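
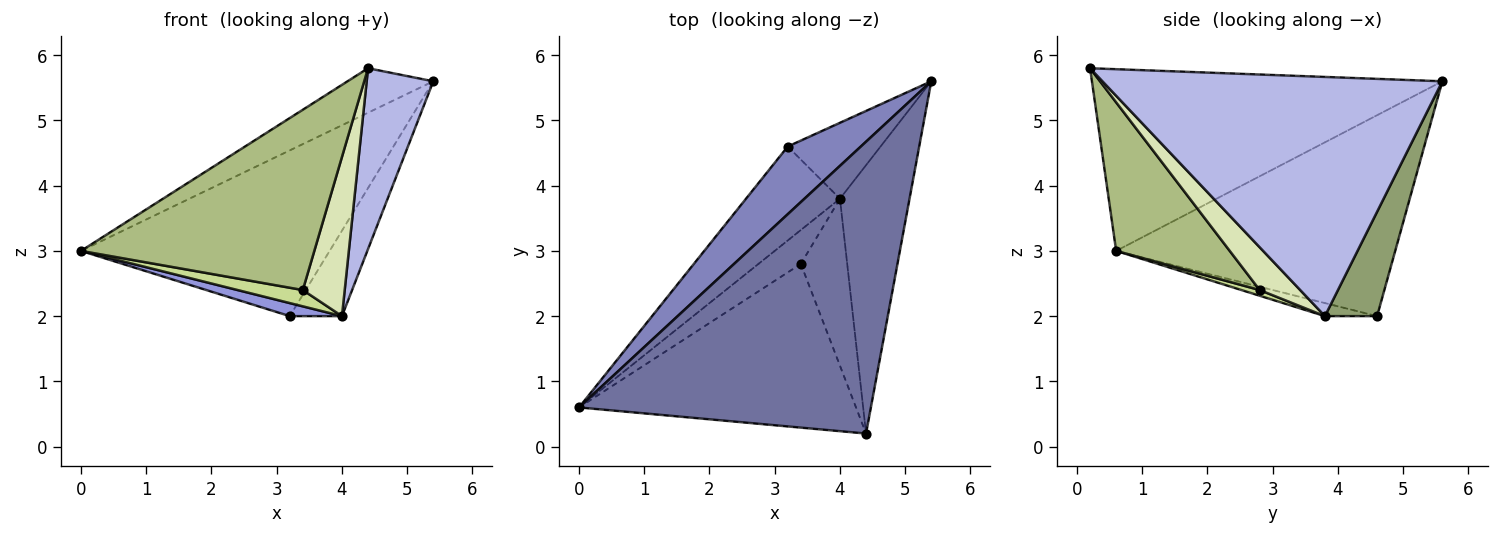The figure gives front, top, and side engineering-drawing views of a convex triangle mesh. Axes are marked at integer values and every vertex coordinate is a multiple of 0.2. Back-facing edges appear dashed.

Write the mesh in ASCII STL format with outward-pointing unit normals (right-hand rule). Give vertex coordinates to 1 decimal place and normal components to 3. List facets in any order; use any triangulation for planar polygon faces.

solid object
 facet normal -0.524 0.128 0.842
  outer loop
   vertex 4.4 0.2 5.8
   vertex 5.4 5.6 5.6
   vertex 0.0 0.6 3.0
  endloop
 endfacet
 facet normal -0.721 0.642 0.262
  outer loop
   vertex 3.2 4.6 2.0
   vertex 0.0 0.6 3.0
   vertex 5.4 5.6 5.6
  endloop
 endfacet
 facet normal -0.136 -0.136 -0.981
  outer loop
   vertex 4.0 3.8 2.0
   vertex 0.0 0.6 3.0
   vertex 3.2 4.6 2.0
  endloop
 endfacet
 facet normal 0.944 -0.185 -0.275
  outer loop
   vertex 4.0 3.8 2.0
   vertex 5.4 5.6 5.6
   vertex 4.4 0.2 5.8
  endloop
 endfacet
 facet normal 0.599 0.599 -0.532
  outer loop
   vertex 4.0 3.8 2.0
   vertex 3.2 4.6 2.0
   vertex 5.4 5.6 5.6
  endloop
 endfacet
 facet normal 0.339 -0.697 -0.632
  outer loop
   vertex 3.4 2.8 2.4
   vertex 4.4 0.2 5.8
   vertex 0.0 0.6 3.0
  endloop
 endfacet
 facet normal 0.120 -0.430 -0.895
  outer loop
   vertex 3.4 2.8 2.4
   vertex 0.0 0.6 3.0
   vertex 4.0 3.8 2.0
  endloop
 endfacet
 facet normal 0.555 -0.574 -0.602
  outer loop
   vertex 3.4 2.8 2.4
   vertex 4.0 3.8 2.0
   vertex 4.4 0.2 5.8
  endloop
 endfacet
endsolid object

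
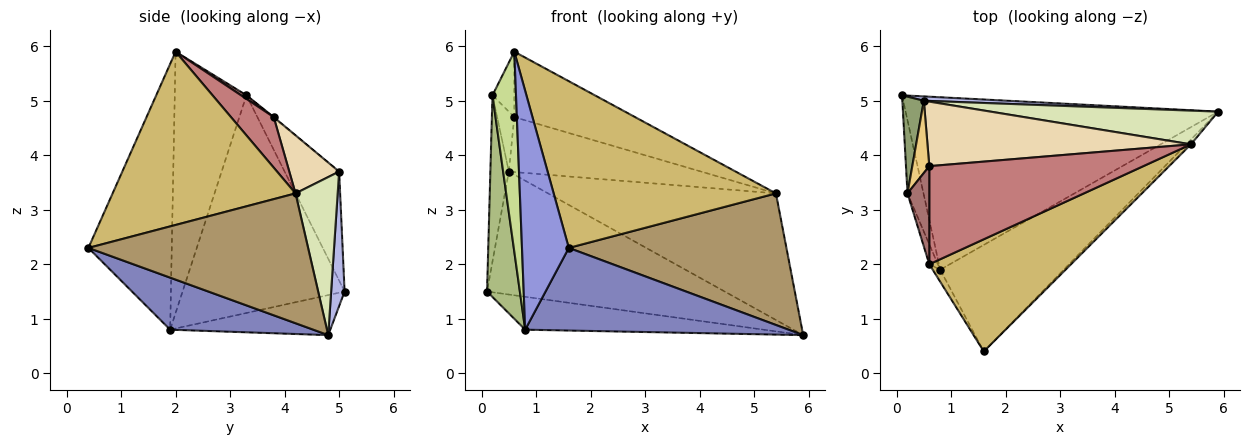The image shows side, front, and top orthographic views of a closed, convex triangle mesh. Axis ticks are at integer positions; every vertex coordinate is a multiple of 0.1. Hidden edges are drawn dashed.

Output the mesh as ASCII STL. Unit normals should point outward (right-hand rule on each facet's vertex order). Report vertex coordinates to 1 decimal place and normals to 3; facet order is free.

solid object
 facet normal -0.125 0.186 -0.975
  outer loop
   vertex 0.8 1.9 0.8
   vertex 0.1 5.1 1.5
   vertex 5.9 4.8 0.7
  endloop
 endfacet
 facet normal 0.316 -0.581 -0.750
  outer loop
   vertex 0.8 1.9 0.8
   vertex 5.9 4.8 0.7
   vertex 1.6 0.4 2.3
  endloop
 endfacet
 facet normal -0.872 -0.489 -0.025
  outer loop
   vertex 0.8 1.9 0.8
   vertex 1.6 0.4 2.3
   vertex 0.6 2.0 5.9
  endloop
 endfacet
 facet normal 0.056 0.998 0.035
  outer loop
   vertex 0.5 5.0 3.7
   vertex 5.9 4.8 0.7
   vertex 0.1 5.1 1.5
  endloop
 endfacet
 facet normal -0.931 0.316 0.184
  outer loop
   vertex 0.2 3.3 5.1
   vertex 0.5 5.0 3.7
   vertex 0.1 5.1 1.5
  endloop
 endfacet
 facet normal -0.978 -0.198 -0.072
  outer loop
   vertex 0.2 3.3 5.1
   vertex 0.1 5.1 1.5
   vertex 0.8 1.9 0.8
  endloop
 endfacet
 facet normal -0.950 -0.311 -0.031
  outer loop
   vertex 0.2 3.3 5.1
   vertex 0.8 1.9 0.8
   vertex 0.6 2.0 5.9
  endloop
 endfacet
 facet normal 0.176 0.951 0.253
  outer loop
   vertex 5.4 4.2 3.3
   vertex 5.9 4.8 0.7
   vertex 0.5 5.0 3.7
  endloop
 endfacet
 facet normal 0.710 -0.703 -0.026
  outer loop
   vertex 5.4 4.2 3.3
   vertex 1.6 0.4 2.3
   vertex 5.9 4.8 0.7
  endloop
 endfacet
 facet normal 0.564 -0.685 0.461
  outer loop
   vertex 5.4 4.2 3.3
   vertex 0.6 2.0 5.9
   vertex 1.6 0.4 2.3
  endloop
 endfacet
 facet normal -0.029 0.638 0.769
  outer loop
   vertex 0.6 3.8 4.7
   vertex 0.5 5.0 3.7
   vertex 0.2 3.3 5.1
  endloop
 endfacet
 facet normal 0.166 0.639 0.751
  outer loop
   vertex 0.6 3.8 4.7
   vertex 5.4 4.2 3.3
   vertex 0.5 5.0 3.7
  endloop
 endfacet
 facet normal 0.137 0.549 0.824
  outer loop
   vertex 0.6 3.8 4.7
   vertex 0.2 3.3 5.1
   vertex 0.6 2.0 5.9
  endloop
 endfacet
 facet normal 0.193 0.544 0.816
  outer loop
   vertex 0.6 3.8 4.7
   vertex 0.6 2.0 5.9
   vertex 5.4 4.2 3.3
  endloop
 endfacet
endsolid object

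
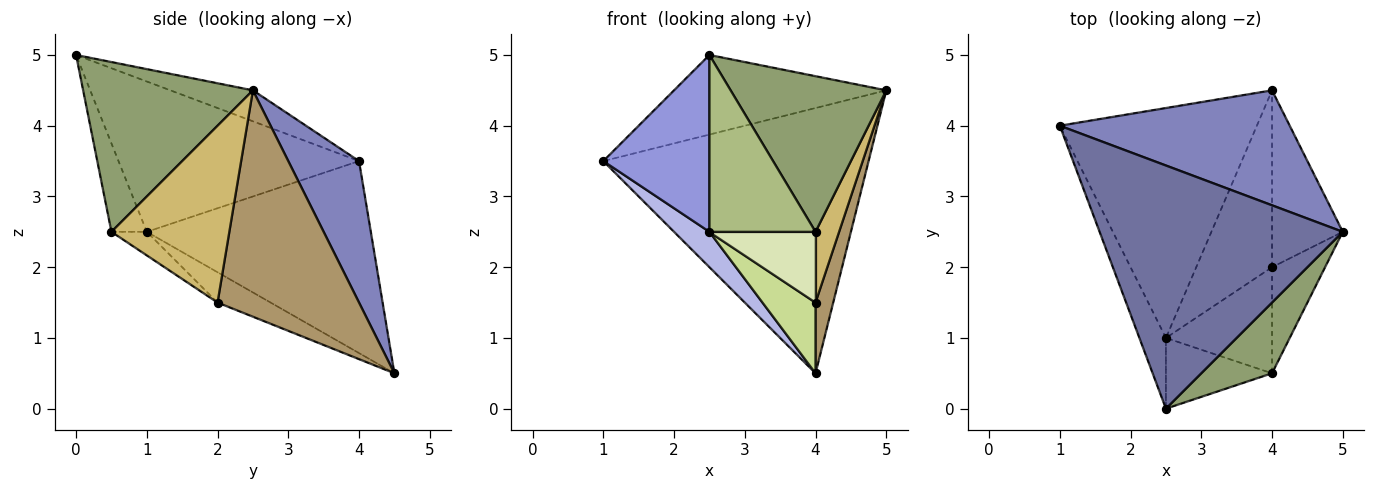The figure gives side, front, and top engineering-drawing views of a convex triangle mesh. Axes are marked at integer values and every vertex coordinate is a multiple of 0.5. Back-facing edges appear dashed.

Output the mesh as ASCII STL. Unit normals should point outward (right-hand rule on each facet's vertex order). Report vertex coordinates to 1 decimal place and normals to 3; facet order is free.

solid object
 facet normal -0.120 0.309 0.944
  outer loop
   vertex 2.5 0.0 5.0
   vertex 5.0 2.5 4.5
   vertex 1.0 4.0 3.5
  endloop
 endfacet
 facet normal 0.238 0.891 0.386
  outer loop
   vertex 4.0 4.5 0.5
   vertex 1.0 4.0 3.5
   vertex 5.0 2.5 4.5
  endloop
 endfacet
 facet normal -0.903 -0.398 -0.159
  outer loop
   vertex 2.5 1.0 2.5
   vertex 2.5 0.0 5.0
   vertex 1.0 4.0 3.5
  endloop
 endfacet
 facet normal -0.694 -0.110 -0.712
  outer loop
   vertex 2.5 1.0 2.5
   vertex 1.0 4.0 3.5
   vertex 4.0 4.5 0.5
  endloop
 endfacet
 facet normal 0.705 -0.646 0.294
  outer loop
   vertex 4.0 0.5 2.5
   vertex 5.0 2.5 4.5
   vertex 2.5 0.0 5.0
  endloop
 endfacet
 facet normal -0.296 -0.887 -0.355
  outer loop
   vertex 4.0 0.5 2.5
   vertex 2.5 0.0 5.0
   vertex 2.5 1.0 2.5
  endloop
 endfacet
 facet normal -0.348 -0.348 -0.870
  outer loop
   vertex 4.0 2.0 1.5
   vertex 2.5 1.0 2.5
   vertex 4.0 4.5 0.5
  endloop
 endfacet
 facet normal -0.182 -0.545 -0.818
  outer loop
   vertex 4.0 2.0 1.5
   vertex 4.0 0.5 2.5
   vertex 2.5 1.0 2.5
  endloop
 endfacet
 facet normal 0.948 -0.118 -0.296
  outer loop
   vertex 4.0 2.0 1.5
   vertex 4.0 4.5 0.5
   vertex 5.0 2.5 4.5
  endloop
 endfacet
 facet normal 0.941 -0.188 -0.282
  outer loop
   vertex 4.0 2.0 1.5
   vertex 5.0 2.5 4.5
   vertex 4.0 0.5 2.5
  endloop
 endfacet
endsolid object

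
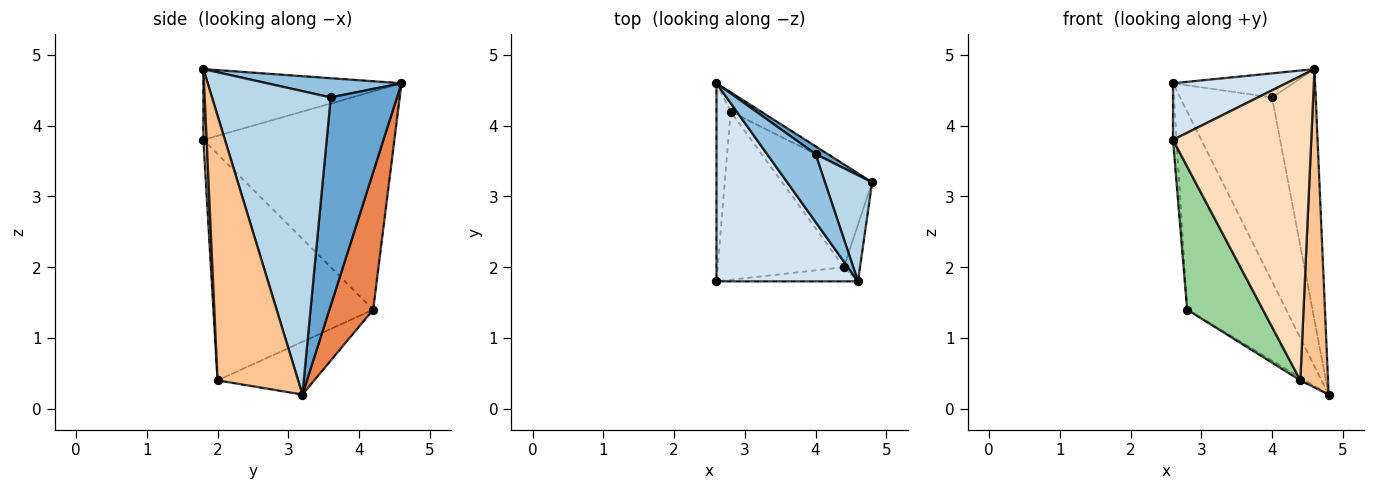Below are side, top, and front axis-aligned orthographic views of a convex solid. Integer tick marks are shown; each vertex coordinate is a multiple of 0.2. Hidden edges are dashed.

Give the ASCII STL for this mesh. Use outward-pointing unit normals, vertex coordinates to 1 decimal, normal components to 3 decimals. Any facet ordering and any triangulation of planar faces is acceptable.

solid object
 facet normal 0.584 0.811 0.034
  outer loop
   vertex 4.0 3.6 4.4
   vertex 4.8 3.2 0.2
   vertex 2.6 4.6 4.6
  endloop
 endfacet
 facet normal 0.350 0.313 0.883
  outer loop
   vertex 4.0 3.6 4.4
   vertex 2.6 4.6 4.6
   vertex 4.6 1.8 4.8
  endloop
 endfacet
 facet normal 0.929 0.342 0.144
  outer loop
   vertex 4.0 3.6 4.4
   vertex 4.6 1.8 4.8
   vertex 4.8 3.2 0.2
  endloop
 endfacet
 facet normal -0.433 -0.248 0.867
  outer loop
   vertex 2.6 1.8 3.8
   vertex 4.6 1.8 4.8
   vertex 2.6 4.6 4.6
  endloop
 endfacet
 facet normal 0.402 0.911 -0.089
  outer loop
   vertex 2.8 4.2 1.4
   vertex 2.6 4.6 4.6
   vertex 4.8 3.2 0.2
  endloop
 endfacet
 facet normal -0.998 0.018 -0.065
  outer loop
   vertex 2.8 4.2 1.4
   vertex 2.6 1.8 3.8
   vertex 2.6 4.6 4.6
  endloop
 endfacet
 facet normal 0.944 -0.324 -0.058
  outer loop
   vertex 4.4 2.0 0.4
   vertex 4.8 3.2 0.2
   vertex 4.6 1.8 4.8
  endloop
 endfacet
 facet normal 0.023 -0.999 -0.046
  outer loop
   vertex 4.4 2.0 0.4
   vertex 4.6 1.8 4.8
   vertex 2.6 1.8 3.8
  endloop
 endfacet
 facet normal -0.505 0.025 -0.863
  outer loop
   vertex 4.4 2.0 0.4
   vertex 2.8 4.2 1.4
   vertex 4.8 3.2 0.2
  endloop
 endfacet
 facet normal -0.807 -0.383 -0.450
  outer loop
   vertex 4.4 2.0 0.4
   vertex 2.6 1.8 3.8
   vertex 2.8 4.2 1.4
  endloop
 endfacet
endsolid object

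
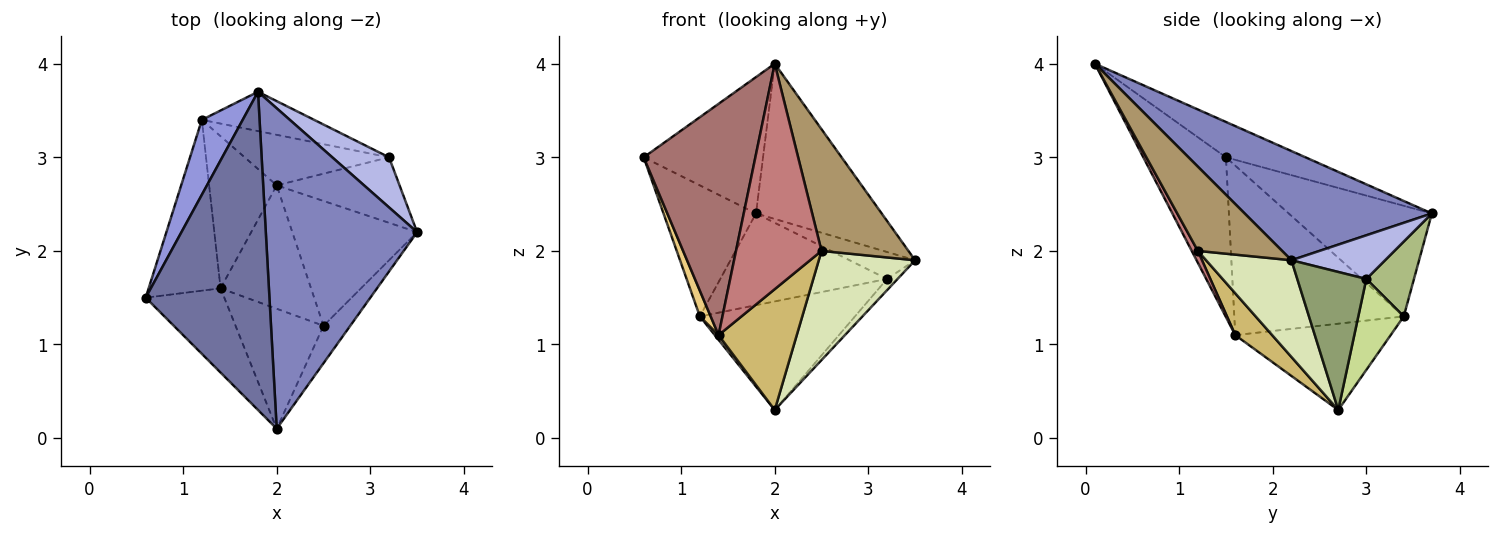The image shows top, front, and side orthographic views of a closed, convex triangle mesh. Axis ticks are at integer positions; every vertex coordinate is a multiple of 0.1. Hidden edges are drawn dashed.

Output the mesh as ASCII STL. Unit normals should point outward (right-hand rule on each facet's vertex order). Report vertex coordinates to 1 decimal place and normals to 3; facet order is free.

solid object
 facet normal -0.254 0.381 0.889
  outer loop
   vertex 2.0 0.1 4.0
   vertex 1.8 3.7 2.4
   vertex 0.6 1.5 3.0
  endloop
 endfacet
 facet normal 0.545 0.366 0.755
  outer loop
   vertex 2.0 0.1 4.0
   vertex 3.5 2.2 1.9
   vertex 1.8 3.7 2.4
  endloop
 endfacet
 facet normal -0.802 0.518 0.296
  outer loop
   vertex 1.2 3.4 1.3
   vertex 0.6 1.5 3.0
   vertex 1.8 3.7 2.4
  endloop
 endfacet
 facet normal 0.561 0.393 0.729
  outer loop
   vertex 3.2 3.0 1.7
   vertex 1.8 3.7 2.4
   vertex 3.5 2.2 1.9
  endloop
 endfacet
 facet normal 0.742 0.113 -0.660
  outer loop
   vertex 3.2 3.0 1.7
   vertex 3.5 2.2 1.9
   vertex 2.0 2.7 0.3
  endloop
 endfacet
 facet normal 0.254 0.889 -0.381
  outer loop
   vertex 3.2 3.0 1.7
   vertex 1.2 3.4 1.3
   vertex 1.8 3.7 2.4
  endloop
 endfacet
 facet normal 0.257 0.876 -0.408
  outer loop
   vertex 3.2 3.0 1.7
   vertex 2.0 2.7 0.3
   vertex 1.2 3.4 1.3
  endloop
 endfacet
 facet normal 0.504 -0.569 -0.650
  outer loop
   vertex 2.5 1.2 2.0
   vertex 2.0 2.7 0.3
   vertex 3.5 2.2 1.9
  endloop
 endfacet
 facet normal 0.680 -0.701 -0.216
  outer loop
   vertex 2.5 1.2 2.0
   vertex 3.5 2.2 1.9
   vertex 2.0 0.1 4.0
  endloop
 endfacet
 facet normal 0.313 -0.664 -0.678
  outer loop
   vertex 1.4 1.6 1.1
   vertex 2.0 2.7 0.3
   vertex 2.5 1.2 2.0
  endloop
 endfacet
 facet normal -0.919 -0.059 -0.390
  outer loop
   vertex 1.4 1.6 1.1
   vertex 0.6 1.5 3.0
   vertex 1.2 3.4 1.3
  endloop
 endfacet
 facet normal -0.787 -0.019 -0.616
  outer loop
   vertex 1.4 1.6 1.1
   vertex 1.2 3.4 1.3
   vertex 2.0 2.7 0.3
  endloop
 endfacet
 facet normal -0.571 -0.772 -0.281
  outer loop
   vertex 1.4 1.6 1.1
   vertex 2.0 0.1 4.0
   vertex 0.6 1.5 3.0
  endloop
 endfacet
 facet normal 0.063 -0.881 -0.469
  outer loop
   vertex 1.4 1.6 1.1
   vertex 2.5 1.2 2.0
   vertex 2.0 0.1 4.0
  endloop
 endfacet
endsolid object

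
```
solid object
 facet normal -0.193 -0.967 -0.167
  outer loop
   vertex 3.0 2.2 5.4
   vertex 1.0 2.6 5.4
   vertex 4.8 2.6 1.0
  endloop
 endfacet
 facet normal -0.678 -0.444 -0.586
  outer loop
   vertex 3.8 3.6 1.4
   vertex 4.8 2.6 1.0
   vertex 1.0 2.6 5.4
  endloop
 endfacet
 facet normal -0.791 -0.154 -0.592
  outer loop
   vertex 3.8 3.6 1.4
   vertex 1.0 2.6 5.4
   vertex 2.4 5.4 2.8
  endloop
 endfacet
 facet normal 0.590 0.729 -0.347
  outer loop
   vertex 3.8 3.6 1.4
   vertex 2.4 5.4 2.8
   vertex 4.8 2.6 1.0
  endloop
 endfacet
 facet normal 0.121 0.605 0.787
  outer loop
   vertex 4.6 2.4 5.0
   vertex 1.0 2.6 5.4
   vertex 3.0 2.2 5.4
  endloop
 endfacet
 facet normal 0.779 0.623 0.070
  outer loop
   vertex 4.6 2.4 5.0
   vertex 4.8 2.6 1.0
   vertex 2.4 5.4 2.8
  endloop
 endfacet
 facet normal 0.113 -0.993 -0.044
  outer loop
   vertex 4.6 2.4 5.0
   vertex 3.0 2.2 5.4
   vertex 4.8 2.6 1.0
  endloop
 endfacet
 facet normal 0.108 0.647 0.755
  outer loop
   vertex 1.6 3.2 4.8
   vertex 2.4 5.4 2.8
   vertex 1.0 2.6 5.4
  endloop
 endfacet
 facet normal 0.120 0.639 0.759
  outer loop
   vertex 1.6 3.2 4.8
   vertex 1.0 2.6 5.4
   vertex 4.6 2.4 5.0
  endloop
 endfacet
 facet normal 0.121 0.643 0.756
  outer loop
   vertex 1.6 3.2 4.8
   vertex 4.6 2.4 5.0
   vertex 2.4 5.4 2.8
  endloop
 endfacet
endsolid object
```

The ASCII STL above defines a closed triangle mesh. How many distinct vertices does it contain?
7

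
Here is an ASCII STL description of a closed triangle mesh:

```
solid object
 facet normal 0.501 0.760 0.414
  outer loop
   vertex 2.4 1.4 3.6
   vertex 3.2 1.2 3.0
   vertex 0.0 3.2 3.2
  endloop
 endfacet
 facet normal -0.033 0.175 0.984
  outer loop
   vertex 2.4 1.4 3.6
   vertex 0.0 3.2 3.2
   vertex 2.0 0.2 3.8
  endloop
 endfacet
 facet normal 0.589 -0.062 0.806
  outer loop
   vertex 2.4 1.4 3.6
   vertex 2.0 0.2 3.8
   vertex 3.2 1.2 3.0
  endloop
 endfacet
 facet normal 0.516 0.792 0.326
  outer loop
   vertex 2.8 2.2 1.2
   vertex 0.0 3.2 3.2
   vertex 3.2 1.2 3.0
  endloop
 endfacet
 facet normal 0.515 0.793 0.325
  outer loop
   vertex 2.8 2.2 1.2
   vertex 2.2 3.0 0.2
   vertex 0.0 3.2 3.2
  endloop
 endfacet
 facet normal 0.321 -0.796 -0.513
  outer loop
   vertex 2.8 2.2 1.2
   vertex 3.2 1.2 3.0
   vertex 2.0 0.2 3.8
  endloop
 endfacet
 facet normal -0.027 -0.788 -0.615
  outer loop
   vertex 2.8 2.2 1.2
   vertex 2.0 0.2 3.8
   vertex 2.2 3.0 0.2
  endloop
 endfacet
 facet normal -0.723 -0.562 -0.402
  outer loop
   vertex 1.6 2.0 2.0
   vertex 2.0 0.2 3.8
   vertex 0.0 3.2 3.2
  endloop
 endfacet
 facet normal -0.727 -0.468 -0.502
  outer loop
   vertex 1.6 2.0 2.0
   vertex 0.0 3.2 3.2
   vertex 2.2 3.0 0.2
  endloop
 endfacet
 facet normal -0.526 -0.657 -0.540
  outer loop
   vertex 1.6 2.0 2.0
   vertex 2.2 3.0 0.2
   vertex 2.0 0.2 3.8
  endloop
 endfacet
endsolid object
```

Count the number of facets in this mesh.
10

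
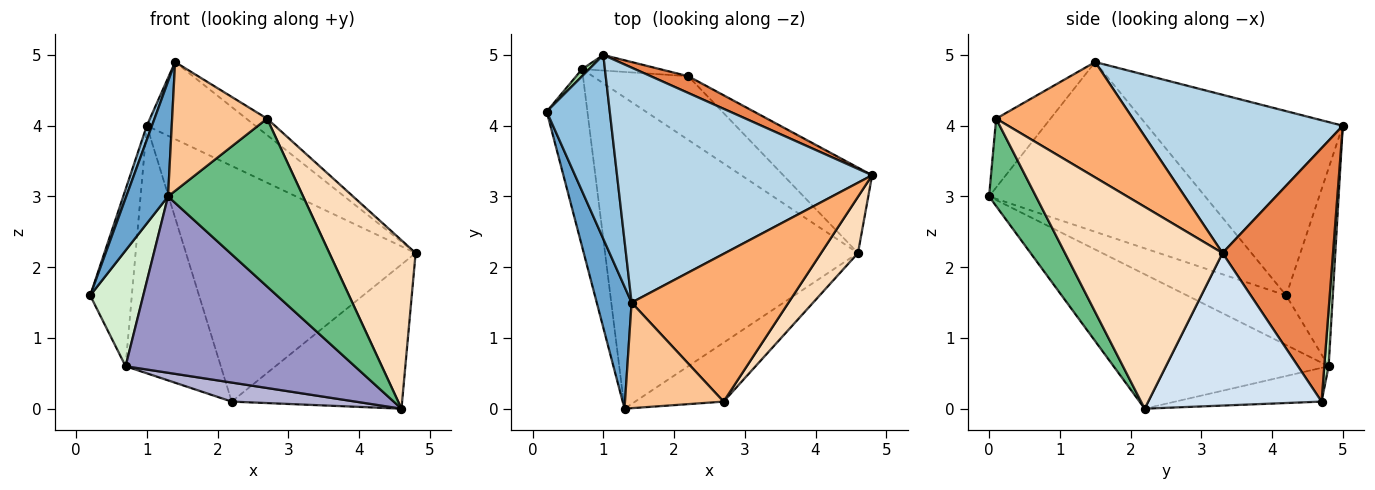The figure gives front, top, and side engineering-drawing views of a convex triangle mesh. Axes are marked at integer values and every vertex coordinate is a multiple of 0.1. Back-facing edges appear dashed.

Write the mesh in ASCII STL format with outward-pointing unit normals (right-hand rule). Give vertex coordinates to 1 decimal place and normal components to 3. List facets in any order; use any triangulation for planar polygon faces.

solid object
 facet normal -0.962 -0.186 0.198
  outer loop
   vertex 1.4 1.5 4.9
   vertex 0.2 4.2 1.6
   vertex 1.3 0.0 3.0
  endloop
 endfacet
 facet normal -0.946 -0.025 0.324
  outer loop
   vertex 1.4 1.5 4.9
   vertex 1.0 5.0 4.0
   vertex 0.2 4.2 1.6
  endloop
 endfacet
 facet normal 0.508 0.269 0.819
  outer loop
   vertex 1.4 1.5 4.9
   vertex 4.8 3.3 2.2
   vertex 1.0 5.0 4.0
  endloop
 endfacet
 facet normal 0.658 0.647 -0.384
  outer loop
   vertex 2.2 4.7 0.1
   vertex 4.8 3.3 2.2
   vertex 4.6 2.2 0.0
  endloop
 endfacet
 facet normal 0.433 0.899 0.064
  outer loop
   vertex 2.2 4.7 0.1
   vertex 1.0 5.0 4.0
   vertex 4.8 3.3 2.2
  endloop
 endfacet
 facet normal 0.590 0.089 0.802
  outer loop
   vertex 2.7 0.1 4.1
   vertex 4.8 3.3 2.2
   vertex 1.4 1.5 4.9
  endloop
 endfacet
 facet normal -0.405 -0.707 0.580
  outer loop
   vertex 2.7 0.1 4.1
   vertex 1.4 1.5 4.9
   vertex 1.3 0.0 3.0
  endloop
 endfacet
 facet normal 0.866 -0.474 0.158
  outer loop
   vertex 2.7 0.1 4.1
   vertex 4.6 2.2 0.0
   vertex 4.8 3.3 2.2
  endloop
 endfacet
 facet normal 0.311 -0.897 -0.315
  outer loop
   vertex 2.7 0.1 4.1
   vertex 1.3 0.0 3.0
   vertex 4.6 2.2 0.0
  endloop
 endfacet
 facet normal -0.746 0.666 0.027
  outer loop
   vertex 0.7 4.8 0.6
   vertex 0.2 4.2 1.6
   vertex 1.0 5.0 4.0
  endloop
 endfacet
 facet normal 0.046 0.997 -0.063
  outer loop
   vertex 0.7 4.8 0.6
   vertex 1.0 5.0 4.0
   vertex 2.2 4.7 0.1
  endloop
 endfacet
 facet normal -0.714 -0.382 -0.586
  outer loop
   vertex 0.7 4.8 0.6
   vertex 1.3 0.0 3.0
   vertex 0.2 4.2 1.6
  endloop
 endfacet
 facet normal -0.420 -0.447 -0.790
  outer loop
   vertex 0.7 4.8 0.6
   vertex 4.6 2.2 0.0
   vertex 1.3 0.0 3.0
  endloop
 endfacet
 facet normal -0.321 -0.271 -0.907
  outer loop
   vertex 0.7 4.8 0.6
   vertex 2.2 4.7 0.1
   vertex 4.6 2.2 0.0
  endloop
 endfacet
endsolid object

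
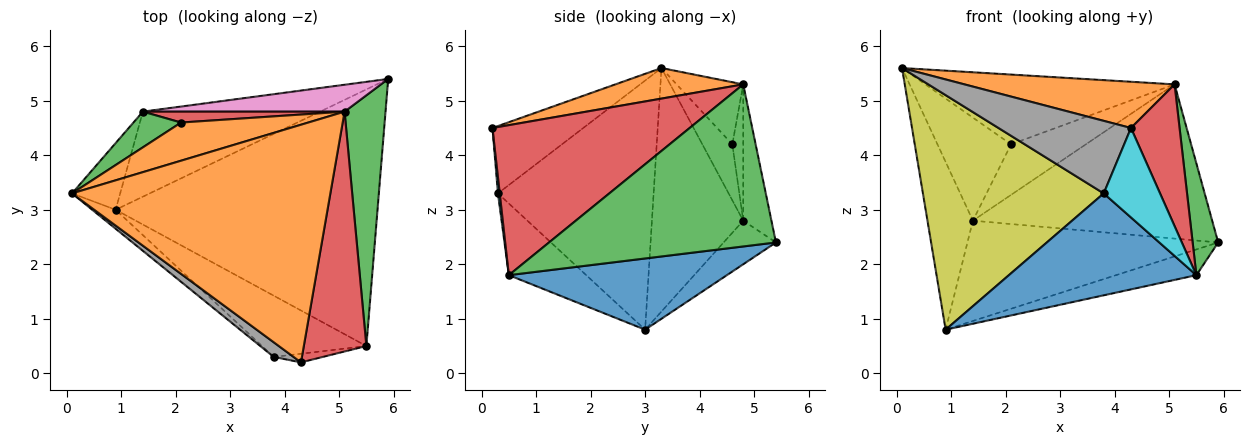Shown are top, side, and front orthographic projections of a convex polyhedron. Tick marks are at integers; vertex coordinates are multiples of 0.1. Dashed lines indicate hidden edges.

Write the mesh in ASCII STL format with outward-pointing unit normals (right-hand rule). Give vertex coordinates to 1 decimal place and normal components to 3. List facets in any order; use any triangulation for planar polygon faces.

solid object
 facet normal 0.261 0.096 -0.960
  outer loop
   vertex 5.5 0.5 1.8
   vertex 0.9 3.0 0.8
   vertex 5.9 5.4 2.4
  endloop
 endfacet
 facet normal 0.115 -0.190 0.975
  outer loop
   vertex 5.1 4.8 5.3
   vertex 0.1 3.3 5.6
   vertex 4.3 0.2 4.5
  endloop
 endfacet
 facet normal 0.964 -0.108 0.243
  outer loop
   vertex 5.1 4.8 5.3
   vertex 5.5 0.5 1.8
   vertex 5.9 5.4 2.4
  endloop
 endfacet
 facet normal 0.900 -0.222 0.375
  outer loop
   vertex 5.1 4.8 5.3
   vertex 4.3 0.2 4.5
   vertex 5.5 0.5 1.8
  endloop
 endfacet
 facet normal -0.882 0.439 -0.174
  outer loop
   vertex 1.4 4.8 2.8
   vertex 0.9 3.0 0.8
   vertex 0.1 3.3 5.6
  endloop
 endfacet
 facet normal -0.157 0.753 -0.639
  outer loop
   vertex 1.4 4.8 2.8
   vertex 5.9 5.4 2.4
   vertex 0.9 3.0 0.8
  endloop
 endfacet
 facet normal -0.115 0.979 0.171
  outer loop
   vertex 1.4 4.8 2.8
   vertex 5.1 4.8 5.3
   vertex 5.9 5.4 2.4
  endloop
 endfacet
 facet normal -0.558 -0.814 0.164
  outer loop
   vertex 3.8 0.3 3.3
   vertex 4.3 0.2 4.5
   vertex 0.1 3.3 5.6
  endloop
 endfacet
 facet normal -0.651 -0.756 -0.061
  outer loop
   vertex 3.8 0.3 3.3
   vertex 0.1 3.3 5.6
   vertex 0.9 3.0 0.8
  endloop
 endfacet
 facet normal 0.032 -0.995 -0.096
  outer loop
   vertex 3.8 0.3 3.3
   vertex 5.5 0.5 1.8
   vertex 4.3 0.2 4.5
  endloop
 endfacet
 facet normal -0.334 -0.808 -0.486
  outer loop
   vertex 3.8 0.3 3.3
   vertex 0.9 3.0 0.8
   vertex 5.5 0.5 1.8
  endloop
 endfacet
 facet normal -0.228 0.854 0.467
  outer loop
   vertex 2.1 4.6 4.2
   vertex 0.1 3.3 5.6
   vertex 5.1 4.8 5.3
  endloop
 endfacet
 facet normal -0.359 0.882 0.306
  outer loop
   vertex 2.1 4.6 4.2
   vertex 1.4 4.8 2.8
   vertex 0.1 3.3 5.6
  endloop
 endfacet
 facet normal -0.141 0.968 0.209
  outer loop
   vertex 2.1 4.6 4.2
   vertex 5.1 4.8 5.3
   vertex 1.4 4.8 2.8
  endloop
 endfacet
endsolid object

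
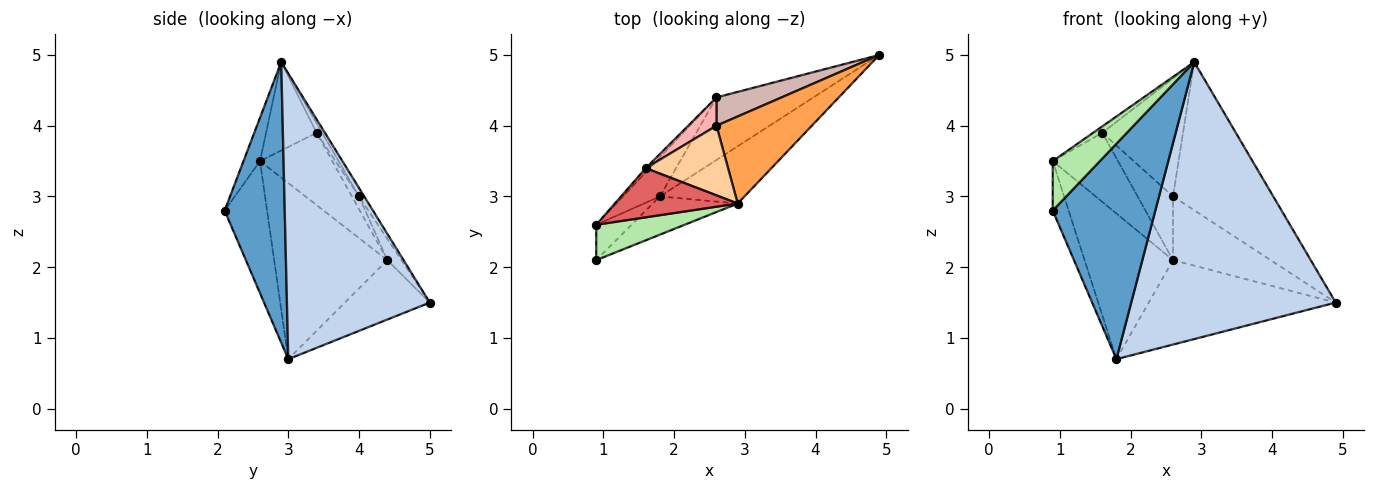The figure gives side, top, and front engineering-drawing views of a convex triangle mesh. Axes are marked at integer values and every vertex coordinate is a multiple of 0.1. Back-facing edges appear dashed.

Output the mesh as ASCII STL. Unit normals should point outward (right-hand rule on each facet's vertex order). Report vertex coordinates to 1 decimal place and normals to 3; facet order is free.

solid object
 facet normal 0.500 -0.853 -0.151
  outer loop
   vertex 1.8 3.0 0.7
   vertex 2.9 2.9 4.9
   vertex 0.9 2.1 2.8
  endloop
 endfacet
 facet normal 0.565 -0.808 -0.167
  outer loop
   vertex 1.8 3.0 0.7
   vertex 4.9 5.0 1.5
   vertex 2.9 2.9 4.9
  endloop
 endfacet
 facet normal -0.045 0.861 0.506
  outer loop
   vertex 2.6 4.0 3.0
   vertex 2.9 2.9 4.9
   vertex 4.9 5.0 1.5
  endloop
 endfacet
 facet normal -0.059 0.860 0.507
  outer loop
   vertex 2.6 4.0 3.0
   vertex 1.6 3.4 3.9
   vertex 2.9 2.9 4.9
  endloop
 endfacet
 facet normal -0.908 0.341 -0.243
  outer loop
   vertex 0.9 2.6 3.5
   vertex 1.8 3.0 0.7
   vertex 0.9 2.1 2.8
  endloop
 endfacet
 facet normal -0.274 -0.783 0.559
  outer loop
   vertex 0.9 2.6 3.5
   vertex 0.9 2.1 2.8
   vertex 2.9 2.9 4.9
  endloop
 endfacet
 facet normal -0.581 0.105 0.807
  outer loop
   vertex 0.9 2.6 3.5
   vertex 2.9 2.9 4.9
   vertex 1.6 3.4 3.9
  endloop
 endfacet
 facet normal -0.180 0.899 0.400
  outer loop
   vertex 2.6 4.4 2.1
   vertex 1.6 3.4 3.9
   vertex 2.6 4.0 3.0
  endloop
 endfacet
 facet normal -0.777 0.607 -0.163
  outer loop
   vertex 2.6 4.4 2.1
   vertex 1.8 3.0 0.7
   vertex 0.9 2.6 3.5
  endloop
 endfacet
 facet normal -0.742 0.669 -0.040
  outer loop
   vertex 2.6 4.4 2.1
   vertex 0.9 2.6 3.5
   vertex 1.6 3.4 3.9
  endloop
 endfacet
 facet normal -0.343 0.755 -0.559
  outer loop
   vertex 2.6 4.4 2.1
   vertex 4.9 5.0 1.5
   vertex 1.8 3.0 0.7
  endloop
 endfacet
 facet normal -0.131 0.906 0.403
  outer loop
   vertex 2.6 4.4 2.1
   vertex 2.6 4.0 3.0
   vertex 4.9 5.0 1.5
  endloop
 endfacet
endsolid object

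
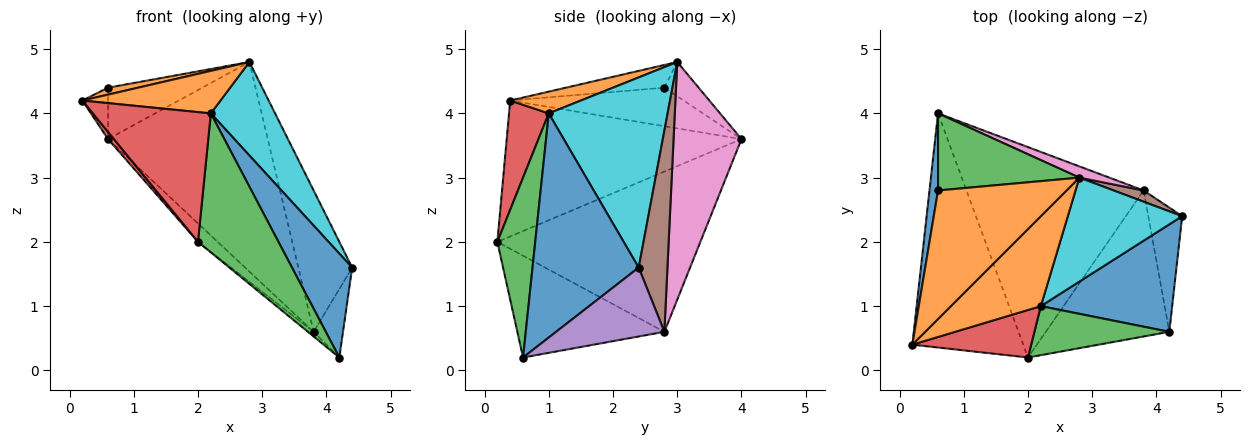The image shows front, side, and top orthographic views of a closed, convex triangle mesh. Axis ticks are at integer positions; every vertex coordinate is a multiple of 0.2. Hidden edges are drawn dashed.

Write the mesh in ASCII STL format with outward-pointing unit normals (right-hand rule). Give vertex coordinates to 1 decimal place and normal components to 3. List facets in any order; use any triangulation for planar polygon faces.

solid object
 facet normal -0.966 0.143 0.215
  outer loop
   vertex 0.6 2.8 4.4
   vertex 0.6 4.0 3.6
   vertex 0.2 0.4 4.2
  endloop
 endfacet
 facet normal -0.174 -0.053 0.983
  outer loop
   vertex 0.6 2.8 4.4
   vertex 0.2 0.4 4.2
   vertex 2.8 3.0 4.8
  endloop
 endfacet
 facet normal -0.198 0.544 0.816
  outer loop
   vertex 0.6 2.8 4.4
   vertex 2.8 3.0 4.8
   vertex 0.6 4.0 3.6
  endloop
 endfacet
 facet normal -0.775 -0.019 -0.632
  outer loop
   vertex 2.0 0.2 2.0
   vertex 0.2 0.4 4.2
   vertex 0.6 4.0 3.6
  endloop
 endfacet
 facet normal 0.872 0.236 -0.429
  outer loop
   vertex 3.8 2.8 0.6
   vertex 4.4 2.4 1.6
   vertex 4.2 0.6 0.2
  endloop
 endfacet
 facet normal 0.470 0.880 0.070
  outer loop
   vertex 3.8 2.8 0.6
   vertex 2.8 3.0 4.8
   vertex 4.4 2.4 1.6
  endloop
 endfacet
 facet normal 0.391 0.919 0.049
  outer loop
   vertex 3.8 2.8 0.6
   vertex 0.6 4.0 3.6
   vertex 2.8 3.0 4.8
  endloop
 endfacet
 facet normal -0.669 0.065 -0.740
  outer loop
   vertex 3.8 2.8 0.6
   vertex 2.0 0.2 2.0
   vertex 0.6 4.0 3.6
  endloop
 endfacet
 facet normal -0.636 0.025 -0.772
  outer loop
   vertex 3.8 2.8 0.6
   vertex 4.2 0.6 0.2
   vertex 2.0 0.2 2.0
  endloop
 endfacet
 facet normal 0.778 -0.420 0.468
  outer loop
   vertex 2.2 1.0 4.0
   vertex 4.4 2.4 1.6
   vertex 2.8 3.0 4.8
  endloop
 endfacet
 facet normal 0.775 -0.439 0.454
  outer loop
   vertex 2.2 1.0 4.0
   vertex 4.2 0.6 0.2
   vertex 4.4 2.4 1.6
  endloop
 endfacet
 facet normal 0.214 -0.417 0.883
  outer loop
   vertex 2.2 1.0 4.0
   vertex 2.8 3.0 4.8
   vertex 0.2 0.4 4.2
  endloop
 endfacet
 facet normal 0.406 -0.862 0.304
  outer loop
   vertex 2.2 1.0 4.0
   vertex 2.0 0.2 2.0
   vertex 4.2 0.6 0.2
  endloop
 endfacet
 facet normal 0.301 -0.895 0.328
  outer loop
   vertex 2.2 1.0 4.0
   vertex 0.2 0.4 4.2
   vertex 2.0 0.2 2.0
  endloop
 endfacet
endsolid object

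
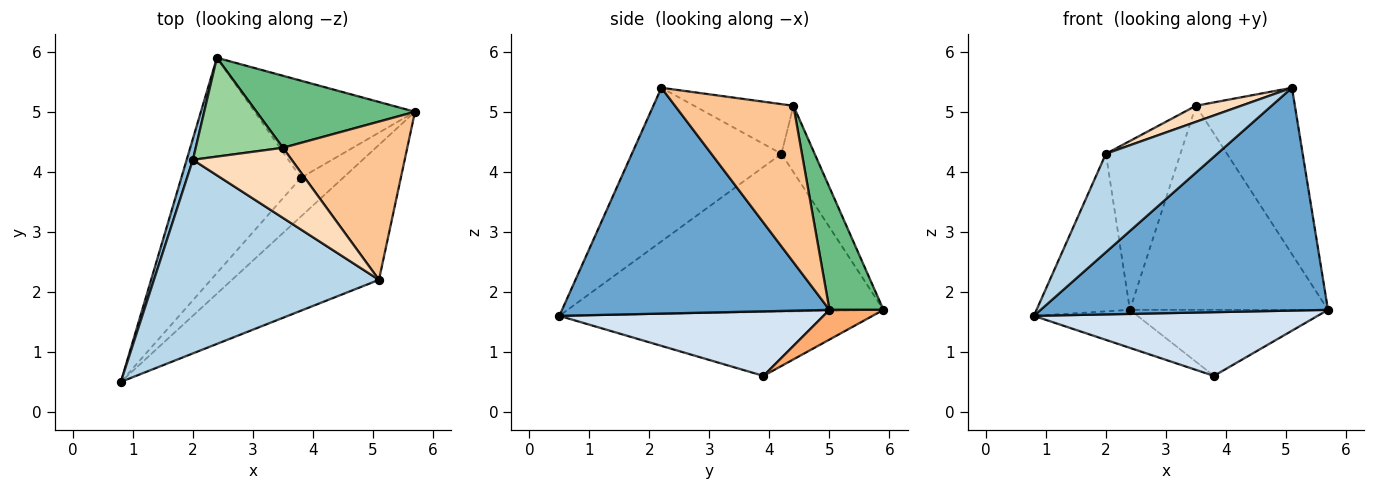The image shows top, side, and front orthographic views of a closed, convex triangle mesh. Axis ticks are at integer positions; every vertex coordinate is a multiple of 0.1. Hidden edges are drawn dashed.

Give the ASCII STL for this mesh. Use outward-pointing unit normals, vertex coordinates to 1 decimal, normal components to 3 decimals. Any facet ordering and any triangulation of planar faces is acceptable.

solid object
 facet normal 0.623 -0.669 -0.405
  outer loop
   vertex 5.1 2.2 5.4
   vertex 0.8 0.5 1.6
   vertex 5.7 5.0 1.7
  endloop
 endfacet
 facet normal -0.958 0.283 0.038
  outer loop
   vertex 2.0 4.2 4.3
   vertex 2.4 5.9 1.7
   vertex 0.8 0.5 1.6
  endloop
 endfacet
 facet normal -0.520 -0.387 0.761
  outer loop
   vertex 2.0 4.2 4.3
   vertex 0.8 0.5 1.6
   vertex 5.1 2.2 5.4
  endloop
 endfacet
 facet normal 0.623 -0.669 -0.406
  outer loop
   vertex 3.8 3.9 0.6
   vertex 5.7 5.0 1.7
   vertex 0.8 0.5 1.6
  endloop
 endfacet
 facet normal -0.465 0.154 -0.872
  outer loop
   vertex 3.8 3.9 0.6
   vertex 0.8 0.5 1.6
   vertex 2.4 5.9 1.7
  endloop
 endfacet
 facet normal 0.152 0.556 -0.817
  outer loop
   vertex 3.8 3.9 0.6
   vertex 2.4 5.9 1.7
   vertex 5.7 5.0 1.7
  endloop
 endfacet
 facet normal 0.655 0.547 0.521
  outer loop
   vertex 3.5 4.4 5.1
   vertex 5.1 2.2 5.4
   vertex 5.7 5.0 1.7
  endloop
 endfacet
 facet normal -0.440 -0.201 0.875
  outer loop
   vertex 3.5 4.4 5.1
   vertex 2.0 4.2 4.3
   vertex 5.1 2.2 5.4
  endloop
 endfacet
 facet normal 0.249 0.913 0.322
  outer loop
   vertex 3.5 4.4 5.1
   vertex 5.7 5.0 1.7
   vertex 2.4 5.9 1.7
  endloop
 endfacet
 facet normal -0.359 0.806 0.471
  outer loop
   vertex 3.5 4.4 5.1
   vertex 2.4 5.9 1.7
   vertex 2.0 4.2 4.3
  endloop
 endfacet
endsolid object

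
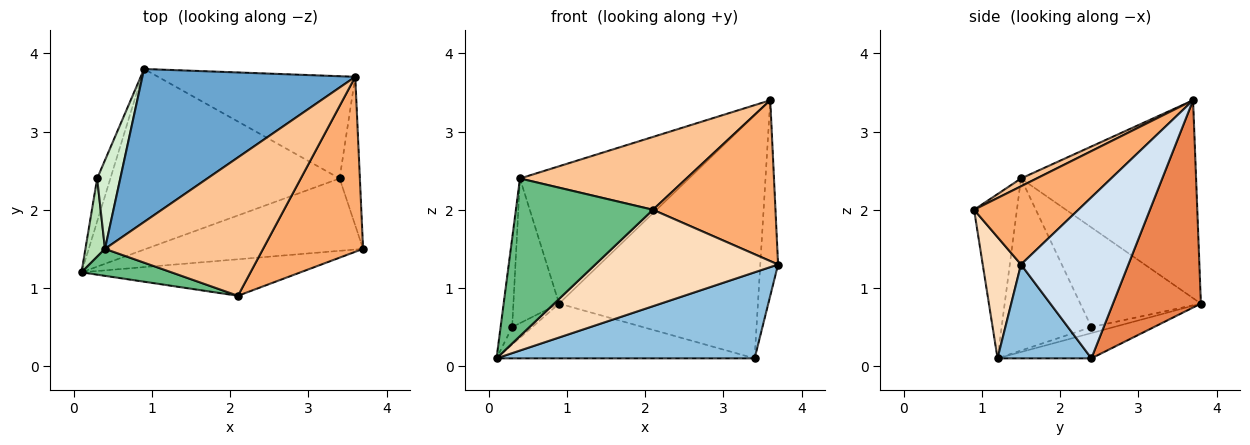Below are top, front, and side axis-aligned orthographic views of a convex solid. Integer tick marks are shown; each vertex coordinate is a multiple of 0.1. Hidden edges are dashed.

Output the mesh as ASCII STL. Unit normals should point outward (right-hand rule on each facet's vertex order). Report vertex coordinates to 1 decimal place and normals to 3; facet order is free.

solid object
 facet normal -0.569 0.549 0.612
  outer loop
   vertex 0.4 1.5 2.4
   vertex 3.6 3.7 3.4
   vertex 0.9 3.8 0.8
  endloop
 endfacet
 facet normal 0.268 -0.737 -0.620
  outer loop
   vertex 3.4 2.4 0.1
   vertex 3.7 1.5 1.3
   vertex 0.1 1.2 0.1
  endloop
 endfacet
 facet normal -0.105 0.289 -0.952
  outer loop
   vertex 3.4 2.4 0.1
   vertex 0.1 1.2 0.1
   vertex 0.9 3.8 0.8
  endloop
 endfacet
 facet normal 0.979 0.162 -0.123
  outer loop
   vertex 3.4 2.4 0.1
   vertex 3.6 3.7 3.4
   vertex 3.7 1.5 1.3
  endloop
 endfacet
 facet normal 0.377 0.854 -0.359
  outer loop
   vertex 3.4 2.4 0.1
   vertex 0.9 3.8 0.8
   vertex 3.6 3.7 3.4
  endloop
 endfacet
 facet normal 0.499 -0.586 0.638
  outer loop
   vertex 2.1 0.9 2.0
   vertex 3.7 1.5 1.3
   vertex 3.6 3.7 3.4
  endloop
 endfacet
 facet normal 0.044 -0.465 0.884
  outer loop
   vertex 2.1 0.9 2.0
   vertex 3.6 3.7 3.4
   vertex 0.4 1.5 2.4
  endloop
 endfacet
 facet normal 0.192 -0.918 -0.347
  outer loop
   vertex 2.1 0.9 2.0
   vertex 0.1 1.2 0.1
   vertex 3.7 1.5 1.3
  endloop
 endfacet
 facet normal -0.295 -0.942 0.161
  outer loop
   vertex 2.1 0.9 2.0
   vertex 0.4 1.5 2.4
   vertex 0.1 1.2 0.1
  endloop
 endfacet
 facet normal -0.388 0.349 -0.853
  outer loop
   vertex 0.3 2.4 0.5
   vertex 0.9 3.8 0.8
   vertex 0.1 1.2 0.1
  endloop
 endfacet
 facet normal -0.986 0.127 0.112
  outer loop
   vertex 0.3 2.4 0.5
   vertex 0.1 1.2 0.1
   vertex 0.4 1.5 2.4
  endloop
 endfacet
 facet normal -0.914 0.346 0.212
  outer loop
   vertex 0.3 2.4 0.5
   vertex 0.4 1.5 2.4
   vertex 0.9 3.8 0.8
  endloop
 endfacet
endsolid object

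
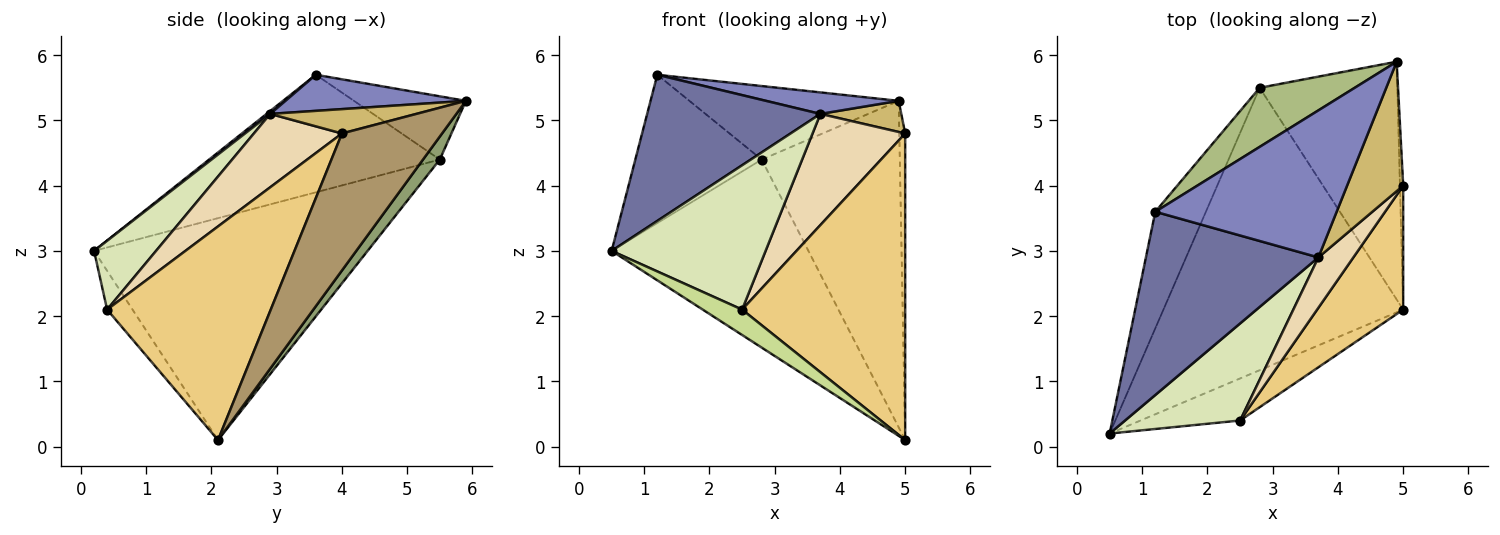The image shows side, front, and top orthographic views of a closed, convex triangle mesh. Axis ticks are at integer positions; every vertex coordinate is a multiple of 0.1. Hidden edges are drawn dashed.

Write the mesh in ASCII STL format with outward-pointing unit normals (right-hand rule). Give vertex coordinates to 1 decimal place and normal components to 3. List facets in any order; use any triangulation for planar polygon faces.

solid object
 facet normal 0.013 -0.623 0.782
  outer loop
   vertex 3.7 2.9 5.1
   vertex 1.2 3.6 5.7
   vertex 0.5 0.2 3.0
  endloop
 endfacet
 facet normal 0.193 -0.142 0.971
  outer loop
   vertex 3.7 2.9 5.1
   vertex 4.9 5.9 5.3
   vertex 1.2 3.6 5.7
  endloop
 endfacet
 facet normal -0.610 0.439 -0.659
  outer loop
   vertex 2.8 5.5 4.4
   vertex 5.0 2.1 0.1
   vertex 0.5 0.2 3.0
  endloop
 endfacet
 facet normal -0.821 0.449 -0.353
  outer loop
   vertex 2.8 5.5 4.4
   vertex 0.5 0.2 3.0
   vertex 1.2 3.6 5.7
  endloop
 endfacet
 facet normal 0.098 0.804 -0.586
  outer loop
   vertex 2.8 5.5 4.4
   vertex 4.9 5.9 5.3
   vertex 5.0 2.1 0.1
  endloop
 endfacet
 facet normal -0.385 0.720 0.578
  outer loop
   vertex 2.8 5.5 4.4
   vertex 1.2 3.6 5.7
   vertex 4.9 5.9 5.3
  endloop
 endfacet
 facet normal -0.316 -0.490 -0.812
  outer loop
   vertex 2.5 0.4 2.1
   vertex 0.5 0.2 3.0
   vertex 5.0 2.1 0.1
  endloop
 endfacet
 facet normal 0.317 -0.787 0.529
  outer loop
   vertex 2.5 0.4 2.1
   vertex 3.7 2.9 5.1
   vertex 0.5 0.2 3.0
  endloop
 endfacet
 facet normal 0.998 0.059 -0.024
  outer loop
   vertex 5.0 4.0 4.8
   vertex 5.0 2.1 0.1
   vertex 4.9 5.9 5.3
  endloop
 endfacet
 facet normal 0.389 -0.215 0.896
  outer loop
   vertex 5.0 4.0 4.8
   vertex 4.9 5.9 5.3
   vertex 3.7 2.9 5.1
  endloop
 endfacet
 facet normal 0.681 -0.679 0.274
  outer loop
   vertex 5.0 4.0 4.8
   vertex 2.5 0.4 2.1
   vertex 5.0 2.1 0.1
  endloop
 endfacet
 facet normal 0.655 -0.689 0.312
  outer loop
   vertex 5.0 4.0 4.8
   vertex 3.7 2.9 5.1
   vertex 2.5 0.4 2.1
  endloop
 endfacet
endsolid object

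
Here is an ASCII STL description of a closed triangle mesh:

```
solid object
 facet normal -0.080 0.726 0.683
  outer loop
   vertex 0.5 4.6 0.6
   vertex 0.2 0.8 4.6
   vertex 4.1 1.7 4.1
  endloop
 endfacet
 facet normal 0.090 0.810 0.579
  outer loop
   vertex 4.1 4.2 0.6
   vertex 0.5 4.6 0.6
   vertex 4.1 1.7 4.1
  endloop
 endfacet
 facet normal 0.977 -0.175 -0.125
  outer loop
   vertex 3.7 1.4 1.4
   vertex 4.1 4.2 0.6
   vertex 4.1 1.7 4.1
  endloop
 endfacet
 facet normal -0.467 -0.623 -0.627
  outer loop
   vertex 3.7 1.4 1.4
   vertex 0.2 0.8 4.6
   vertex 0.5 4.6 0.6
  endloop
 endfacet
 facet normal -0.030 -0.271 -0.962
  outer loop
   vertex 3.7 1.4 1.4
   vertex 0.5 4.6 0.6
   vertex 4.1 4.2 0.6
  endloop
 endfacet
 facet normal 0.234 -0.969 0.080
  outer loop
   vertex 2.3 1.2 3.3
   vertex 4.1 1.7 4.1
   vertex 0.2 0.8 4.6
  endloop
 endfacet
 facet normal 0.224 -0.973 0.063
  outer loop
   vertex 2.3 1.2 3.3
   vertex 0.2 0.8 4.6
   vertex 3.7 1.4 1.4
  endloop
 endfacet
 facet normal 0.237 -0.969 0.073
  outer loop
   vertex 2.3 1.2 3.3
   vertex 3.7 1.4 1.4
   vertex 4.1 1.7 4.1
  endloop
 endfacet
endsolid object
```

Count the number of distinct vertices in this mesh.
6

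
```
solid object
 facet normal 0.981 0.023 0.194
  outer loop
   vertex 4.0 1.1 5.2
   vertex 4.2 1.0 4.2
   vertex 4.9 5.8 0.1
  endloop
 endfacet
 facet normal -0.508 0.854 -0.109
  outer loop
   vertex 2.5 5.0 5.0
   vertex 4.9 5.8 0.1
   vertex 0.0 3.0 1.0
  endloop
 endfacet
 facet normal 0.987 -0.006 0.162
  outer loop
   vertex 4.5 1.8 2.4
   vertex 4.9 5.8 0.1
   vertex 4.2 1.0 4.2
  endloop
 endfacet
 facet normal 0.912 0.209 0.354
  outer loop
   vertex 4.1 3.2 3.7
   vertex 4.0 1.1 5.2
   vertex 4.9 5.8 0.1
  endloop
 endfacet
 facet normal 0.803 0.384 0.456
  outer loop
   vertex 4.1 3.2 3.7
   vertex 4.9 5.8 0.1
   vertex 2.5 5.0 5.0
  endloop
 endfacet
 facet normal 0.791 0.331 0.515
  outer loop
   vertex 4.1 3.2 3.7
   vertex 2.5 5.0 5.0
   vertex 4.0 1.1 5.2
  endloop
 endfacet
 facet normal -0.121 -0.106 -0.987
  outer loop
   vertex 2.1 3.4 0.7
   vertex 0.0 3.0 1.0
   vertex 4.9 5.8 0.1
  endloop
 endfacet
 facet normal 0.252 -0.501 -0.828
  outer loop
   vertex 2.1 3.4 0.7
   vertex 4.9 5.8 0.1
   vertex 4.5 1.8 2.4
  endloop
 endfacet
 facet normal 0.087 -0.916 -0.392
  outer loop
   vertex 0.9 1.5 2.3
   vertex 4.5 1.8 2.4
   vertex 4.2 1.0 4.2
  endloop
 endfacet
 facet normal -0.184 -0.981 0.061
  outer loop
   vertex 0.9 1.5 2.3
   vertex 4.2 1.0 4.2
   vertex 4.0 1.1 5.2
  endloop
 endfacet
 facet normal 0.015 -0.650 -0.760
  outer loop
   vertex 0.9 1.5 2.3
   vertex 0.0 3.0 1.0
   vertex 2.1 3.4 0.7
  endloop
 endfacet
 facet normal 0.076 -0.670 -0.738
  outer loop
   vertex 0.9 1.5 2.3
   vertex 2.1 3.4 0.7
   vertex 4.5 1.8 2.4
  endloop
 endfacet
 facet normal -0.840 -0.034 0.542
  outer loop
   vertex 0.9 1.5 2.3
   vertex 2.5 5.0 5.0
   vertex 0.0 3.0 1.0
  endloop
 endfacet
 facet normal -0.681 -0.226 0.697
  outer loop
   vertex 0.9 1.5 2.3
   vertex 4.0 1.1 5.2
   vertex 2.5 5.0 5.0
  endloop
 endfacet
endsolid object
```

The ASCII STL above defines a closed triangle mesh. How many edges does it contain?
21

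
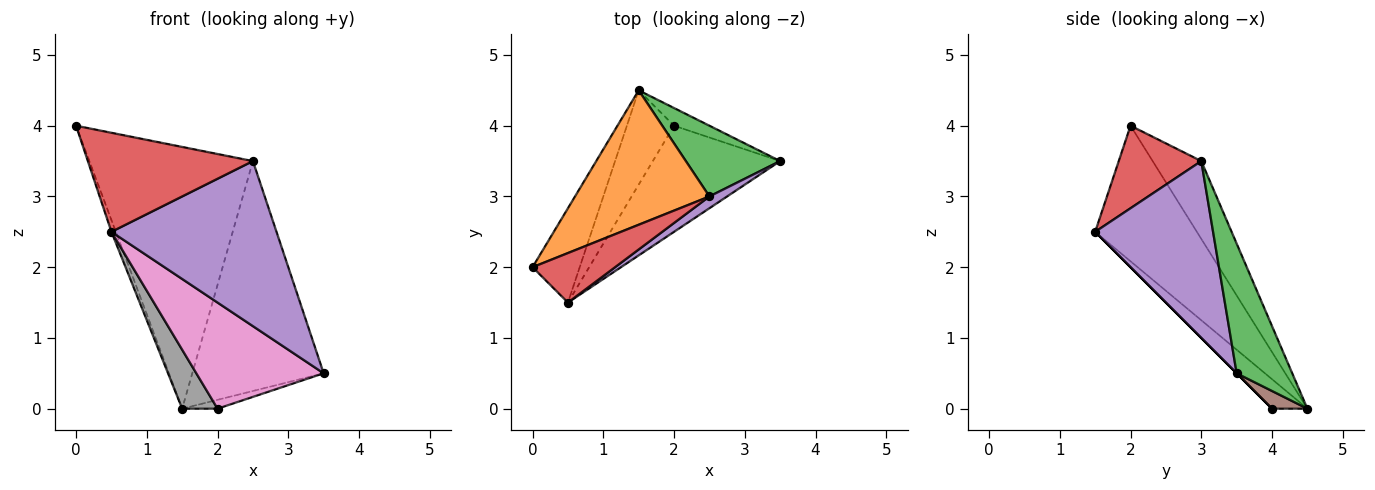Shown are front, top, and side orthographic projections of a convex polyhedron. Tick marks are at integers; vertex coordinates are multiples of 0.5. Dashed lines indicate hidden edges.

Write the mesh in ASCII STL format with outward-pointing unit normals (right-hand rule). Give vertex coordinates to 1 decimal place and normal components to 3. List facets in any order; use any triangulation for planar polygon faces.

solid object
 facet normal -0.944 0.041 -0.328
  outer loop
   vertex 0.5 1.5 2.5
   vertex 0.0 2.0 4.0
   vertex 1.5 4.5 0.0
  endloop
 endfacet
 facet normal -0.256 0.860 0.442
  outer loop
   vertex 2.5 3.0 3.5
   vertex 1.5 4.5 0.0
   vertex 0.0 2.0 4.0
  endloop
 endfacet
 facet normal 0.375 0.886 0.273
  outer loop
   vertex 2.5 3.0 3.5
   vertex 3.5 3.5 0.5
   vertex 1.5 4.5 0.0
  endloop
 endfacet
 facet normal 0.408 -0.816 0.408
  outer loop
   vertex 2.5 3.0 3.5
   vertex 0.0 2.0 4.0
   vertex 0.5 1.5 2.5
  endloop
 endfacet
 facet normal 0.580 -0.812 0.058
  outer loop
   vertex 2.5 3.0 3.5
   vertex 0.5 1.5 2.5
   vertex 3.5 3.5 0.5
  endloop
 endfacet
 facet normal 0.408 0.408 -0.816
  outer loop
   vertex 2.0 4.0 0.0
   vertex 1.5 4.5 0.0
   vertex 3.5 3.5 0.5
  endloop
 endfacet
 facet normal 0.000 -0.707 -0.707
  outer loop
   vertex 2.0 4.0 0.0
   vertex 3.5 3.5 0.5
   vertex 0.5 1.5 2.5
  endloop
 endfacet
 facet normal -0.468 -0.468 -0.749
  outer loop
   vertex 2.0 4.0 0.0
   vertex 0.5 1.5 2.5
   vertex 1.5 4.5 0.0
  endloop
 endfacet
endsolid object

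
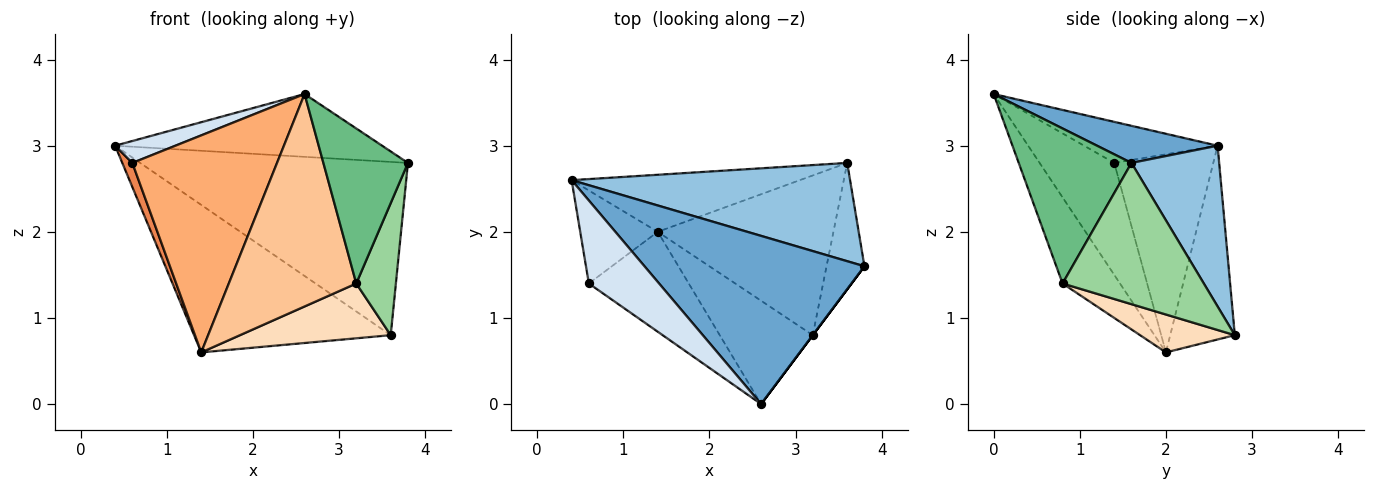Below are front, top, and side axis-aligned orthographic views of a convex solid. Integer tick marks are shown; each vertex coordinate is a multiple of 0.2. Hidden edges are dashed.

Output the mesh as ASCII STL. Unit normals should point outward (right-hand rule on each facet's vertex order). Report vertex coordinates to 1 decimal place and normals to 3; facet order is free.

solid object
 facet normal 0.156 0.346 0.925
  outer loop
   vertex 2.6 0.0 3.6
   vertex 3.8 1.6 2.8
   vertex 0.4 2.6 3.0
  endloop
 endfacet
 facet normal 0.274 0.837 0.475
  outer loop
   vertex 3.6 2.8 0.8
   vertex 0.4 2.6 3.0
   vertex 3.8 1.6 2.8
  endloop
 endfacet
 facet normal -0.293 0.892 -0.345
  outer loop
   vertex 3.6 2.8 0.8
   vertex 1.4 2.0 0.6
   vertex 0.4 2.6 3.0
  endloop
 endfacet
 facet normal -0.492 -0.222 0.842
  outer loop
   vertex 0.6 1.4 2.8
   vertex 2.6 0.0 3.6
   vertex 0.4 2.6 3.0
  endloop
 endfacet
 facet normal -0.927 -0.094 -0.363
  outer loop
   vertex 0.6 1.4 2.8
   vertex 0.4 2.6 3.0
   vertex 1.4 2.0 0.6
  endloop
 endfacet
 facet normal -0.424 -0.823 -0.379
  outer loop
   vertex 0.6 1.4 2.8
   vertex 1.4 2.0 0.6
   vertex 2.6 0.0 3.6
  endloop
 endfacet
 facet normal -0.375 -0.833 -0.405
  outer loop
   vertex 3.2 0.8 1.4
   vertex 2.6 0.0 3.6
   vertex 1.4 2.0 0.6
  endloop
 endfacet
 facet normal 0.200 -0.318 -0.927
  outer loop
   vertex 3.2 0.8 1.4
   vertex 1.4 2.0 0.6
   vertex 3.6 2.8 0.8
  endloop
 endfacet
 facet normal 0.800 -0.600 0.000
  outer loop
   vertex 3.2 0.8 1.4
   vertex 3.8 1.6 2.8
   vertex 2.6 0.0 3.6
  endloop
 endfacet
 facet normal 0.932 -0.261 -0.250
  outer loop
   vertex 3.2 0.8 1.4
   vertex 3.6 2.8 0.8
   vertex 3.8 1.6 2.8
  endloop
 endfacet
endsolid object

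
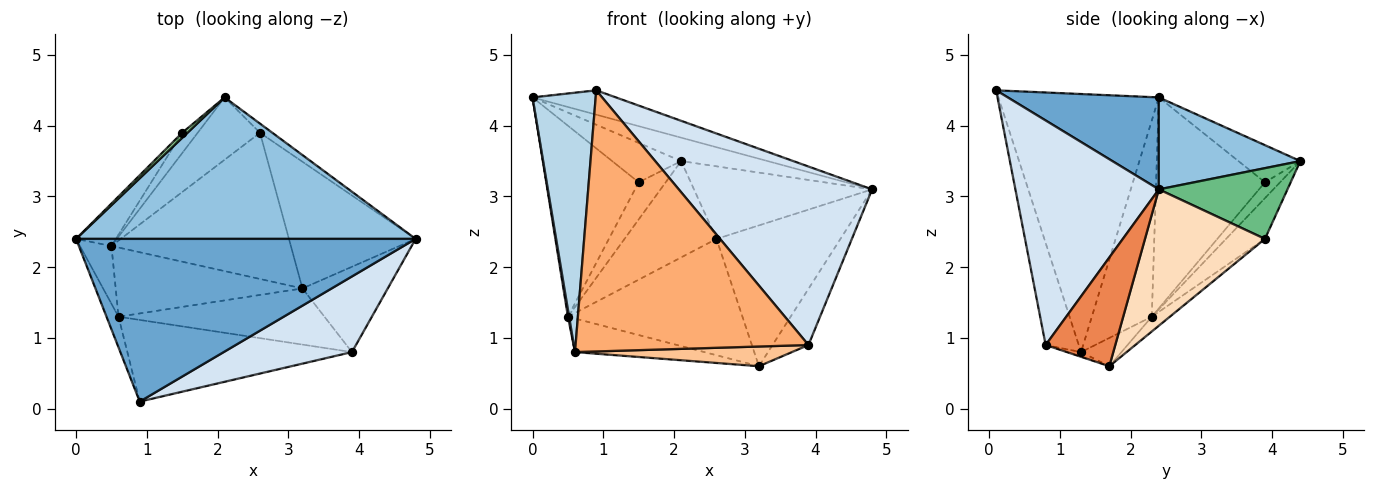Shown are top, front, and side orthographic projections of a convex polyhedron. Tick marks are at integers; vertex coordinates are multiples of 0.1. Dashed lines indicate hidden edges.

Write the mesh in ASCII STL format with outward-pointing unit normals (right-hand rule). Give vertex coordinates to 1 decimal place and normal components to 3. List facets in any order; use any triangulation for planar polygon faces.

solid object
 facet normal 0.259 0.143 0.955
  outer loop
   vertex 0.9 0.1 4.5
   vertex 4.8 2.4 3.1
   vertex 0.0 2.4 4.4
  endloop
 endfacet
 facet normal 0.258 0.158 0.953
  outer loop
   vertex 2.1 4.4 3.5
   vertex 0.0 2.4 4.4
   vertex 4.8 2.4 3.1
  endloop
 endfacet
 facet normal -0.930 -0.366 -0.043
  outer loop
   vertex 0.6 1.3 0.8
   vertex 0.9 0.1 4.5
   vertex 0.0 2.4 4.4
  endloop
 endfacet
 facet normal 0.564 -0.760 0.322
  outer loop
   vertex 3.9 0.8 0.9
   vertex 4.8 2.4 3.1
   vertex 0.9 0.1 4.5
  endloop
 endfacet
 facet normal 0.729 0.376 -0.572
  outer loop
   vertex 3.9 0.8 0.9
   vertex 3.2 1.7 0.6
   vertex 4.8 2.4 3.1
  endloop
 endfacet
 facet normal -0.134 -0.946 -0.296
  outer loop
   vertex 3.9 0.8 0.9
   vertex 0.9 0.1 4.5
   vertex 0.6 1.3 0.8
  endloop
 endfacet
 facet normal -0.022 -0.331 -0.943
  outer loop
   vertex 3.9 0.8 0.9
   vertex 0.6 1.3 0.8
   vertex 3.2 1.7 0.6
  endloop
 endfacet
 facet normal 0.584 0.603 -0.543
  outer loop
   vertex 2.6 3.9 2.4
   vertex 4.8 2.4 3.1
   vertex 3.2 1.7 0.6
  endloop
 endfacet
 facet normal 0.582 0.807 -0.102
  outer loop
   vertex 2.6 3.9 2.4
   vertex 2.1 4.4 3.5
   vertex 4.8 2.4 3.1
  endloop
 endfacet
 facet normal -0.665 0.741 0.095
  outer loop
   vertex 1.5 3.9 3.2
   vertex 0.0 2.4 4.4
   vertex 2.1 4.4 3.5
  endloop
 endfacet
 facet normal -0.135 0.432 -0.892
  outer loop
   vertex 0.5 2.3 1.3
   vertex 3.2 1.7 0.6
   vertex 0.6 1.3 0.8
  endloop
 endfacet
 facet normal -0.064 0.621 -0.781
  outer loop
   vertex 0.5 2.3 1.3
   vertex 2.6 3.9 2.4
   vertex 3.2 1.7 0.6
  endloop
 endfacet
 facet normal -0.987 -0.019 -0.159
  outer loop
   vertex 0.5 2.3 1.3
   vertex 0.6 1.3 0.8
   vertex 0.0 2.4 4.4
  endloop
 endfacet
 facet normal -0.755 0.641 -0.142
  outer loop
   vertex 0.5 2.3 1.3
   vertex 0.0 2.4 4.4
   vertex 1.5 3.9 3.2
  endloop
 endfacet
 facet normal -0.335 0.791 -0.512
  outer loop
   vertex 0.5 2.3 1.3
   vertex 2.1 4.4 3.5
   vertex 2.6 3.9 2.4
  endloop
 endfacet
 facet normal -0.441 0.787 -0.431
  outer loop
   vertex 0.5 2.3 1.3
   vertex 1.5 3.9 3.2
   vertex 2.1 4.4 3.5
  endloop
 endfacet
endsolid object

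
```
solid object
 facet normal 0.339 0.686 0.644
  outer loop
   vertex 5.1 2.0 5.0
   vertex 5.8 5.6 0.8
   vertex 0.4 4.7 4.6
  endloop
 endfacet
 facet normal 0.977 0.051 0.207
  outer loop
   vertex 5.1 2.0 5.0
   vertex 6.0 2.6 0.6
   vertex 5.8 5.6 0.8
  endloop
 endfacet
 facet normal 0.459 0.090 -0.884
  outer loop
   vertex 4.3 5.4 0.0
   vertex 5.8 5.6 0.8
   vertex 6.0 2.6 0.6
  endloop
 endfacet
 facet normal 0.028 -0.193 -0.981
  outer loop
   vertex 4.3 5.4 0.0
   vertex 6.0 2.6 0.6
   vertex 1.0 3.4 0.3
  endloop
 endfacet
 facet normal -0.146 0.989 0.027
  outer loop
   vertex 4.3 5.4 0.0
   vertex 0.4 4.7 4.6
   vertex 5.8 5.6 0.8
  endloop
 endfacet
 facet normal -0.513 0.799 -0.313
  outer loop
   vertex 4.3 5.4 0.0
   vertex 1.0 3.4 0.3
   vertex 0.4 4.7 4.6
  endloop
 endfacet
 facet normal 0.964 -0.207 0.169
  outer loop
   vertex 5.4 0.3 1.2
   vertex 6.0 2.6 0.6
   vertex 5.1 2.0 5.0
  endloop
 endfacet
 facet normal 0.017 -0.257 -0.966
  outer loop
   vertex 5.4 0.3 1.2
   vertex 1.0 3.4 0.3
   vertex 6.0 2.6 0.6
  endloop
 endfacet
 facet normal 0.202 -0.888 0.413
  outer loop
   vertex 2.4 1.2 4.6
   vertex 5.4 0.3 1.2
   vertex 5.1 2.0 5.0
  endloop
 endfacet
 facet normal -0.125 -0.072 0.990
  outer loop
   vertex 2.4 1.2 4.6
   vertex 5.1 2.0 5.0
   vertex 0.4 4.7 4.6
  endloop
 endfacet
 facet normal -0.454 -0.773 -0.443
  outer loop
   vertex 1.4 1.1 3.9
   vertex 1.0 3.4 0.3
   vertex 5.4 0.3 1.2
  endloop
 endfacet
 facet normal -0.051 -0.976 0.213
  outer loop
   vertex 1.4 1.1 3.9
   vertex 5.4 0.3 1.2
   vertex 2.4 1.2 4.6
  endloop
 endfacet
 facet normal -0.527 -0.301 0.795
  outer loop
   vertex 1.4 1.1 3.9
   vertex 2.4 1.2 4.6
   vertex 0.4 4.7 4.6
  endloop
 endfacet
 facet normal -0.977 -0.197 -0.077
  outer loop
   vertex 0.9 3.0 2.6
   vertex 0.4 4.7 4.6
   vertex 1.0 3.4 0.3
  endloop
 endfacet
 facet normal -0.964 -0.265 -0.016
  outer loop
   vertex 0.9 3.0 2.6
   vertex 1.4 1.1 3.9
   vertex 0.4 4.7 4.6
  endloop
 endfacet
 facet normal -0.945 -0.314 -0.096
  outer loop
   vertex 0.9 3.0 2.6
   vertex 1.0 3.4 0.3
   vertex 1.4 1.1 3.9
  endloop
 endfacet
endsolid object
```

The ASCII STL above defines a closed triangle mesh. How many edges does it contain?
24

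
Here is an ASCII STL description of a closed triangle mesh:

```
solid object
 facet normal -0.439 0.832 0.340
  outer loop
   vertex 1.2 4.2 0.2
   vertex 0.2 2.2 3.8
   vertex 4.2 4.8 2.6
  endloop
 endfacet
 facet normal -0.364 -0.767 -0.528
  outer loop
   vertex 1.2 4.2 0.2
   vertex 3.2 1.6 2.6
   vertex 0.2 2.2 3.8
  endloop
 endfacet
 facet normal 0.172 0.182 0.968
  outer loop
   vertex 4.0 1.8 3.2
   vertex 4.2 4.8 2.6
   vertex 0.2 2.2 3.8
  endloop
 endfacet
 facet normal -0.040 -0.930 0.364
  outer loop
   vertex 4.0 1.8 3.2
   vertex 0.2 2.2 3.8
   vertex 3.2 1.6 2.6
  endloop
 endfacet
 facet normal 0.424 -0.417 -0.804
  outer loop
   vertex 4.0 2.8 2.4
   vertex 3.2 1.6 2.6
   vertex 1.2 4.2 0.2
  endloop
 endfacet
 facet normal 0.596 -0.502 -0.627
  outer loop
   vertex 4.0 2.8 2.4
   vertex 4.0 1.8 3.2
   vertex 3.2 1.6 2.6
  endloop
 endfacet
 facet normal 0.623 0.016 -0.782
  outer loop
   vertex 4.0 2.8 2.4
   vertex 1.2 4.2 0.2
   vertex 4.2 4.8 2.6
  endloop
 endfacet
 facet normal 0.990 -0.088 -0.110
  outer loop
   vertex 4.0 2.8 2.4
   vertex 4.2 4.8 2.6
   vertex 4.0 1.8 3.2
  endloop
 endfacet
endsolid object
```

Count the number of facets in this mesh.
8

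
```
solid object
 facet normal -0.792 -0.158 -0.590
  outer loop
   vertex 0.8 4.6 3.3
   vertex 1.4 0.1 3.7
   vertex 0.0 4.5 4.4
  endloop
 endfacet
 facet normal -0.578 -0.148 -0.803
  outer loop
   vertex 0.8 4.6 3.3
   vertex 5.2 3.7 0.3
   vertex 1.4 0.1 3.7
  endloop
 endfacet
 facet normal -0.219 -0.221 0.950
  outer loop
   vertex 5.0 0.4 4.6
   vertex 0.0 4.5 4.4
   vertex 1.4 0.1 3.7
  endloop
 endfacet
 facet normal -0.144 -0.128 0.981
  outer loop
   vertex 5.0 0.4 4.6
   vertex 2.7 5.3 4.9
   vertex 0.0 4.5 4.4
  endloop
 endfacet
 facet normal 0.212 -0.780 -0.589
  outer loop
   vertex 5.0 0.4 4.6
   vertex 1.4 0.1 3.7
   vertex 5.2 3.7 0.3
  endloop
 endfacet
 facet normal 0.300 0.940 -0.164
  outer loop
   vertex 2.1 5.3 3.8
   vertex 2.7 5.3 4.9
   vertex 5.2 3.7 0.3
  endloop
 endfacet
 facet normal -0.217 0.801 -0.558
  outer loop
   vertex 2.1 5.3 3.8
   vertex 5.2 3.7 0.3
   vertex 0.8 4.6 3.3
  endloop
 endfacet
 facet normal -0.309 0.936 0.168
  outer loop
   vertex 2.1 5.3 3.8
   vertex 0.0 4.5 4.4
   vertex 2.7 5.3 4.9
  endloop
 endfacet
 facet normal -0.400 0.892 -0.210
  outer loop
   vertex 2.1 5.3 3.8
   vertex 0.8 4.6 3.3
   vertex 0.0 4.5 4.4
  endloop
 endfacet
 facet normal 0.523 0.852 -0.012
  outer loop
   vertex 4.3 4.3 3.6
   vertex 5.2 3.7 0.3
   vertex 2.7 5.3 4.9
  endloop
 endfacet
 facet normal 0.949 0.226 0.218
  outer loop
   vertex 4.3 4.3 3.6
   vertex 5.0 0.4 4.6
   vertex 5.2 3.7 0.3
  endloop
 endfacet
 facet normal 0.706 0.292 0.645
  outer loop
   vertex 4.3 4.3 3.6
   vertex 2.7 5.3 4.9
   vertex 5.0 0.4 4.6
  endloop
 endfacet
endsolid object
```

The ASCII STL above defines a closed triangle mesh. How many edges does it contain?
18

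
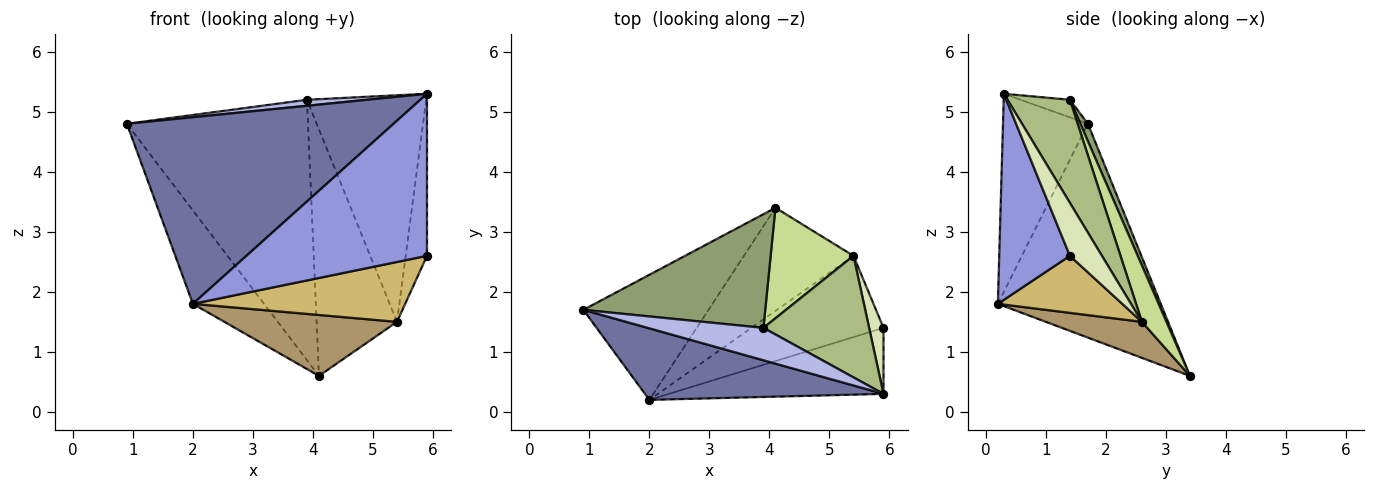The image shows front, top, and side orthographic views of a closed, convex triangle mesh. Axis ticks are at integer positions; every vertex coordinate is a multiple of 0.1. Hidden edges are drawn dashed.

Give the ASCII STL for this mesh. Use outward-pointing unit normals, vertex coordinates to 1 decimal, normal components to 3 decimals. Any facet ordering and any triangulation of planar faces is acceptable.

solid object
 facet normal -0.285 -0.895 0.343
  outer loop
   vertex 2.0 0.2 1.8
   vertex 5.9 0.3 5.3
   vertex 0.9 1.7 4.8
  endloop
 endfacet
 facet normal -0.808 0.353 -0.473
  outer loop
   vertex 2.0 0.2 1.8
   vertex 0.9 1.7 4.8
   vertex 4.1 3.4 0.6
  endloop
 endfacet
 facet normal 0.341 -0.871 -0.355
  outer loop
   vertex 5.9 1.4 2.6
   vertex 5.9 0.3 5.3
   vertex 2.0 0.2 1.8
  endloop
 endfacet
 facet normal -0.148 -0.180 0.973
  outer loop
   vertex 3.9 1.4 5.2
   vertex 0.9 1.7 4.8
   vertex 5.9 0.3 5.3
  endloop
 endfacet
 facet normal 0.038 0.916 0.400
  outer loop
   vertex 3.9 1.4 5.2
   vertex 4.1 3.4 0.6
   vertex 0.9 1.7 4.8
  endloop
 endfacet
 facet normal 0.419 0.800 0.429
  outer loop
   vertex 5.4 2.6 1.5
   vertex 3.9 1.4 5.2
   vertex 5.9 0.3 5.3
  endloop
 endfacet
 facet normal 0.268 0.879 0.394
  outer loop
   vertex 5.4 2.6 1.5
   vertex 4.1 3.4 0.6
   vertex 3.9 1.4 5.2
  endloop
 endfacet
 facet normal 0.812 0.540 0.220
  outer loop
   vertex 5.4 2.6 1.5
   vertex 5.9 0.3 5.3
   vertex 5.9 1.4 2.6
  endloop
 endfacet
 facet normal 0.272 -0.489 -0.828
  outer loop
   vertex 5.4 2.6 1.5
   vertex 2.0 0.2 1.8
   vertex 4.1 3.4 0.6
  endloop
 endfacet
 facet normal 0.328 -0.560 -0.760
  outer loop
   vertex 5.4 2.6 1.5
   vertex 5.9 1.4 2.6
   vertex 2.0 0.2 1.8
  endloop
 endfacet
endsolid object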